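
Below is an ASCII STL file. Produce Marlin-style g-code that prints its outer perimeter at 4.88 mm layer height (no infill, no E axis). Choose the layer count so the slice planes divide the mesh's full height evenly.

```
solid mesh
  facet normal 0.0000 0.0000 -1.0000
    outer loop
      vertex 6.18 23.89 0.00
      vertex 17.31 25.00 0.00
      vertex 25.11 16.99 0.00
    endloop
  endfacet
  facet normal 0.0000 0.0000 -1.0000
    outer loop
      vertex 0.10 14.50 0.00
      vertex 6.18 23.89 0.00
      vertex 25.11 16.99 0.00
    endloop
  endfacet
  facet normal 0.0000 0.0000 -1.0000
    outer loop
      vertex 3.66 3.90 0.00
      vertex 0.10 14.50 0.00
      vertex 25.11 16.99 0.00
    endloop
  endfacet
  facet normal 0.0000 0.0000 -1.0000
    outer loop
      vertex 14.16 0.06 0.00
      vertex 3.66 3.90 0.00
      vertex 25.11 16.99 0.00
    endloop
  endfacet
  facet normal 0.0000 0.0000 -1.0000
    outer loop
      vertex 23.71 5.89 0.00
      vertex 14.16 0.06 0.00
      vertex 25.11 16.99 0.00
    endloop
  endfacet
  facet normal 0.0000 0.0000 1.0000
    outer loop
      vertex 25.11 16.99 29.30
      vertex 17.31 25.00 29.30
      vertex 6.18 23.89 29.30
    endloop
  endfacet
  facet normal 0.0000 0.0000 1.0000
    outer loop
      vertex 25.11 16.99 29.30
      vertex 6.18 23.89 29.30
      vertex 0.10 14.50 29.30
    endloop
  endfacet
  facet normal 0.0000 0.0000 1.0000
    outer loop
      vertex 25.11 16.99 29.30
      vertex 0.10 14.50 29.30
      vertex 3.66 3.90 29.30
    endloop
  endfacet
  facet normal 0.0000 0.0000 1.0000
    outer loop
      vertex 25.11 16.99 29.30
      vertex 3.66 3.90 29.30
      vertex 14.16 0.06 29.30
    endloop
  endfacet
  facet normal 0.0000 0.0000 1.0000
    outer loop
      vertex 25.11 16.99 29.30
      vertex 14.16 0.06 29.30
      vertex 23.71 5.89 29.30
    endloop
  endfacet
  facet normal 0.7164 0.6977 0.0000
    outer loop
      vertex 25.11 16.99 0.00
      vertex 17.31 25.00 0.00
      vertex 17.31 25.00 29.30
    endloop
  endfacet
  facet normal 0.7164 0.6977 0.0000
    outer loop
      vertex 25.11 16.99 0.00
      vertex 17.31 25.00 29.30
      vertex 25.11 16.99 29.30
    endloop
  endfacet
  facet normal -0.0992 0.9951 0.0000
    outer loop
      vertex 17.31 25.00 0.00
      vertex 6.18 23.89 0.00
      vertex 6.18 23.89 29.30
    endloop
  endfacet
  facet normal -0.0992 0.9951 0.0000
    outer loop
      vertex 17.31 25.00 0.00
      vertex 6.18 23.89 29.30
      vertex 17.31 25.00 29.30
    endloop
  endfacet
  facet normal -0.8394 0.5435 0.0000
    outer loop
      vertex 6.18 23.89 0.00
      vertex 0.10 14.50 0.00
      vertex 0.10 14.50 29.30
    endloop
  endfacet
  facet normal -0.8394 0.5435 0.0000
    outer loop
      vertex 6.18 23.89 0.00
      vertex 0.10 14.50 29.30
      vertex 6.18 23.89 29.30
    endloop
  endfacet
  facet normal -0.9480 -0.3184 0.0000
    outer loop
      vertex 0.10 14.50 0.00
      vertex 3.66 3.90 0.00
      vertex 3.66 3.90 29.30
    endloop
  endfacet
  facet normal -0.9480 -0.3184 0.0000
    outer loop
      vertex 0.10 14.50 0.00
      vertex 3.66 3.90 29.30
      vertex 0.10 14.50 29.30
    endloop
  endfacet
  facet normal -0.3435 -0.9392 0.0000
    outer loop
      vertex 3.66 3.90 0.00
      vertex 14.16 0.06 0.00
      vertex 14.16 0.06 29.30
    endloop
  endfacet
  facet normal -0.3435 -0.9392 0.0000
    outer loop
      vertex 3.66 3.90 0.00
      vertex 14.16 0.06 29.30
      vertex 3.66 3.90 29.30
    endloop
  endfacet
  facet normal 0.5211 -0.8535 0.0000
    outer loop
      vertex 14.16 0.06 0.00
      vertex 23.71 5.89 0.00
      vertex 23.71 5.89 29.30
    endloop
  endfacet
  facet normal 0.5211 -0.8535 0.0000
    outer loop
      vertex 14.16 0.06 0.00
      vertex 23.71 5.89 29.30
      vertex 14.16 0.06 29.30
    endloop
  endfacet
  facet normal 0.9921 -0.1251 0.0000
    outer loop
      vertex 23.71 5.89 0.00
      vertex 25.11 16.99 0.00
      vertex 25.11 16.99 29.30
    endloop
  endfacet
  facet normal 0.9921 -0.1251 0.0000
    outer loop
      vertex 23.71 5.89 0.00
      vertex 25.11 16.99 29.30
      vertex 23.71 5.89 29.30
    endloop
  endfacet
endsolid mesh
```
; perimeter-only toolpath
G21 ; units = mm
G90 ; absolute positioning
G28 ; home
; layer 1
G0 Z4.88
G0 X25.11 Y16.99
G1 X17.31 Y25.00
G1 X6.18 Y23.89
G1 X0.10 Y14.50
G1 X3.66 Y3.90
G1 X14.16 Y0.06
G1 X23.71 Y5.89
G1 X25.11 Y16.99
; layer 2
G0 Z9.77
G0 X25.11 Y16.99
G1 X17.31 Y25.00
G1 X6.18 Y23.89
G1 X0.10 Y14.50
G1 X3.66 Y3.90
G1 X14.16 Y0.06
G1 X23.71 Y5.89
G1 X25.11 Y16.99
; layer 3
G0 Z14.65
G0 X25.11 Y16.99
G1 X17.31 Y25.00
G1 X6.18 Y23.89
G1 X0.10 Y14.50
G1 X3.66 Y3.90
G1 X14.16 Y0.06
G1 X23.71 Y5.89
G1 X25.11 Y16.99
; layer 4
G0 Z19.53
G0 X25.11 Y16.99
G1 X17.31 Y25.00
G1 X6.18 Y23.89
G1 X0.10 Y14.50
G1 X3.66 Y3.90
G1 X14.16 Y0.06
G1 X23.71 Y5.89
G1 X25.11 Y16.99
; layer 5
G0 Z24.42
G0 X25.11 Y16.99
G1 X17.31 Y25.00
G1 X6.18 Y23.89
G1 X0.10 Y14.50
G1 X3.66 Y3.90
G1 X14.16 Y0.06
G1 X23.71 Y5.89
G1 X25.11 Y16.99
; layer 6
G0 Z29.30
G0 X25.11 Y16.99
G1 X17.31 Y25.00
G1 X6.18 Y23.89
G1 X0.10 Y14.50
G1 X3.66 Y3.90
G1 X14.16 Y0.06
G1 X23.71 Y5.89
G1 X25.11 Y16.99
M2 ; end

The solid is a regular 7-sided prism (a cylinder approximated with 7 flat sides), circumscribed radius ≈ 12.9 mm, height ≈ 29.3 mm. Slicing at Δz = 4.88 mm — 6 equal slices spanning the solid's height, so layer i sits at z = i·h/6 — gives 6 non-empty perimeters. Each is a 7-segment closed polygon; G0 lifts to the layer z and rapids to the start vertex, then G1 traces the edges.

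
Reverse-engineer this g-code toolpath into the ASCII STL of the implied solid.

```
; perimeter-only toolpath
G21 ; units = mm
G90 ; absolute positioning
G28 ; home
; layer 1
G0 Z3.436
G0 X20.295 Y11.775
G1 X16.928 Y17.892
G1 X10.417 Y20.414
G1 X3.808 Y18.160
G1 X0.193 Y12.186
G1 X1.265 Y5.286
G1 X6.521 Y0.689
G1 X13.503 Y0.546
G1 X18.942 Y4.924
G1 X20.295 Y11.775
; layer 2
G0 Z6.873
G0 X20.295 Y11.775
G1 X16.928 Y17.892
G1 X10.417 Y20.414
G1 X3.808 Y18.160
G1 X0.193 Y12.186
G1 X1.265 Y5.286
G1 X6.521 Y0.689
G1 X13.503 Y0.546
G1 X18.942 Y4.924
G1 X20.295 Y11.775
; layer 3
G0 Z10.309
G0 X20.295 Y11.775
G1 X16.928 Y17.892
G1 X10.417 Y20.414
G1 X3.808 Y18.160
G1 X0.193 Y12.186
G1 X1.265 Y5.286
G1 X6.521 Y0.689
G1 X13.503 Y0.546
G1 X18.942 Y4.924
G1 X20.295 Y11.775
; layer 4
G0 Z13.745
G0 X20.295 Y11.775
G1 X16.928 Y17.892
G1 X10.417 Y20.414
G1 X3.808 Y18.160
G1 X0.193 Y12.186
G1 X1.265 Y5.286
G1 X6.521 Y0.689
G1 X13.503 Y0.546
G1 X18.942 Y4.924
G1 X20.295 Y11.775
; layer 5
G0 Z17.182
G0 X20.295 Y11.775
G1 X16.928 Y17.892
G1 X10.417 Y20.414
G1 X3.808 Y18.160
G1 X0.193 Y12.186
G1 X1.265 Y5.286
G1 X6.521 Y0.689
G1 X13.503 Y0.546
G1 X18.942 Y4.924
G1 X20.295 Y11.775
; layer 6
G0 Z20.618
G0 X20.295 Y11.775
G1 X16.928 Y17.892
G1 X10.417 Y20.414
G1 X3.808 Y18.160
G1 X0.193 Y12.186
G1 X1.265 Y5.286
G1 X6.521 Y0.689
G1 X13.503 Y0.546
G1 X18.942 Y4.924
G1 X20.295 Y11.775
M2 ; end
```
solid part
  facet normal 0.0000 0.0000 -1.0000
    outer loop
      vertex 10.417 20.414 0.000
      vertex 16.928 17.892 0.000
      vertex 20.295 11.775 0.000
    endloop
  endfacet
  facet normal 0.0000 0.0000 -1.0000
    outer loop
      vertex 3.808 18.160 0.000
      vertex 10.417 20.414 0.000
      vertex 20.295 11.775 0.000
    endloop
  endfacet
  facet normal 0.0000 0.0000 -1.0000
    outer loop
      vertex 0.193 12.186 0.000
      vertex 3.808 18.160 0.000
      vertex 20.295 11.775 0.000
    endloop
  endfacet
  facet normal 0.0000 0.0000 -1.0000
    outer loop
      vertex 1.265 5.286 0.000
      vertex 0.193 12.186 0.000
      vertex 20.295 11.775 0.000
    endloop
  endfacet
  facet normal 0.0000 0.0000 -1.0000
    outer loop
      vertex 6.521 0.689 0.000
      vertex 1.265 5.286 0.000
      vertex 20.295 11.775 0.000
    endloop
  endfacet
  facet normal 0.0000 0.0000 -1.0000
    outer loop
      vertex 13.503 0.546 0.000
      vertex 6.521 0.689 0.000
      vertex 20.295 11.775 0.000
    endloop
  endfacet
  facet normal 0.0000 0.0000 -1.0000
    outer loop
      vertex 18.942 4.924 0.000
      vertex 13.503 0.546 0.000
      vertex 20.295 11.775 0.000
    endloop
  endfacet
  facet normal 0.0000 0.0000 1.0000
    outer loop
      vertex 20.295 11.775 20.618
      vertex 16.928 17.892 20.618
      vertex 10.417 20.414 20.618
    endloop
  endfacet
  facet normal 0.0000 0.0000 1.0000
    outer loop
      vertex 20.295 11.775 20.618
      vertex 10.417 20.414 20.618
      vertex 3.808 18.160 20.618
    endloop
  endfacet
  facet normal 0.0000 0.0000 1.0000
    outer loop
      vertex 20.295 11.775 20.618
      vertex 3.808 18.160 20.618
      vertex 0.193 12.186 20.618
    endloop
  endfacet
  facet normal 0.0000 0.0000 1.0000
    outer loop
      vertex 20.295 11.775 20.618
      vertex 0.193 12.186 20.618
      vertex 1.265 5.286 20.618
    endloop
  endfacet
  facet normal 0.0000 0.0000 1.0000
    outer loop
      vertex 20.295 11.775 20.618
      vertex 1.265 5.286 20.618
      vertex 6.521 0.689 20.618
    endloop
  endfacet
  facet normal 0.0000 0.0000 1.0000
    outer loop
      vertex 20.295 11.775 20.618
      vertex 6.521 0.689 20.618
      vertex 13.503 0.546 20.618
    endloop
  endfacet
  facet normal 0.0000 0.0000 1.0000
    outer loop
      vertex 20.295 11.775 20.618
      vertex 13.503 0.546 20.618
      vertex 18.942 4.924 20.618
    endloop
  endfacet
  facet normal 0.8761 0.4822 0.0000
    outer loop
      vertex 20.295 11.775 0.000
      vertex 16.928 17.892 0.000
      vertex 16.928 17.892 20.618
    endloop
  endfacet
  facet normal 0.8761 0.4822 0.0000
    outer loop
      vertex 20.295 11.775 0.000
      vertex 16.928 17.892 20.618
      vertex 20.295 11.775 20.618
    endloop
  endfacet
  facet normal 0.3612 0.9325 0.0000
    outer loop
      vertex 16.928 17.892 0.000
      vertex 10.417 20.414 0.000
      vertex 10.417 20.414 20.618
    endloop
  endfacet
  facet normal 0.3612 0.9325 0.0000
    outer loop
      vertex 16.928 17.892 0.000
      vertex 10.417 20.414 20.618
      vertex 16.928 17.892 20.618
    endloop
  endfacet
  facet normal -0.3228 0.9465 0.0000
    outer loop
      vertex 10.417 20.414 0.000
      vertex 3.808 18.160 0.000
      vertex 3.808 18.160 20.618
    endloop
  endfacet
  facet normal -0.3228 0.9465 0.0000
    outer loop
      vertex 10.417 20.414 0.000
      vertex 3.808 18.160 20.618
      vertex 10.417 20.414 20.618
    endloop
  endfacet
  facet normal -0.8556 0.5177 0.0000
    outer loop
      vertex 3.808 18.160 0.000
      vertex 0.193 12.186 0.000
      vertex 0.193 12.186 20.618
    endloop
  endfacet
  facet normal -0.8556 0.5177 0.0000
    outer loop
      vertex 3.808 18.160 0.000
      vertex 0.193 12.186 20.618
      vertex 3.808 18.160 20.618
    endloop
  endfacet
  facet normal -0.9881 -0.1535 0.0000
    outer loop
      vertex 0.193 12.186 0.000
      vertex 1.265 5.286 0.000
      vertex 1.265 5.286 20.618
    endloop
  endfacet
  facet normal -0.9881 -0.1535 0.0000
    outer loop
      vertex 0.193 12.186 0.000
      vertex 1.265 5.286 20.618
      vertex 0.193 12.186 20.618
    endloop
  endfacet
  facet normal -0.6583 -0.7527 0.0000
    outer loop
      vertex 1.265 5.286 0.000
      vertex 6.521 0.689 0.000
      vertex 6.521 0.689 20.618
    endloop
  endfacet
  facet normal -0.6583 -0.7527 0.0000
    outer loop
      vertex 1.265 5.286 0.000
      vertex 6.521 0.689 20.618
      vertex 1.265 5.286 20.618
    endloop
  endfacet
  facet normal -0.0205 -0.9998 0.0000
    outer loop
      vertex 6.521 0.689 0.000
      vertex 13.503 0.546 0.000
      vertex 13.503 0.546 20.618
    endloop
  endfacet
  facet normal -0.0205 -0.9998 0.0000
    outer loop
      vertex 6.521 0.689 0.000
      vertex 13.503 0.546 20.618
      vertex 6.521 0.689 20.618
    endloop
  endfacet
  facet normal 0.6270 -0.7790 0.0000
    outer loop
      vertex 13.503 0.546 0.000
      vertex 18.942 4.924 0.000
      vertex 18.942 4.924 20.618
    endloop
  endfacet
  facet normal 0.6270 -0.7790 0.0000
    outer loop
      vertex 13.503 0.546 0.000
      vertex 18.942 4.924 20.618
      vertex 13.503 0.546 20.618
    endloop
  endfacet
  facet normal 0.9811 -0.1937 0.0000
    outer loop
      vertex 18.942 4.924 0.000
      vertex 20.295 11.775 0.000
      vertex 20.295 11.775 20.618
    endloop
  endfacet
  facet normal 0.9811 -0.1937 0.0000
    outer loop
      vertex 18.942 4.924 0.000
      vertex 20.295 11.775 20.618
      vertex 18.942 4.924 20.618
    endloop
  endfacet
endsolid part

The G0 Z moves step by Δz≈3.436 mm. Every layer's G1 loop is the same polygon, so the solid is a straight extrusion of it from z=0 to z≈20.6. Closing with flat bottom and top caps and triangulating gives 32 facets — a regular 9-sided prism (a cylinder approximated with 9 flat sides), circumscribed radius ≈ 10.2 mm, height ≈ 20.6 mm.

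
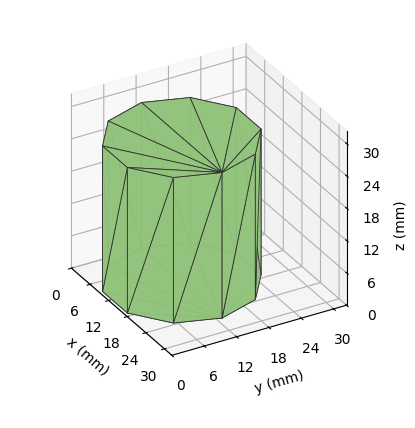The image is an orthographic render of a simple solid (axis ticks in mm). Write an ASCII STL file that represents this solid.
Reading the render: the shape is a regular 10-sided prism (a cylinder approximated with 10 flat sides), circumscribed radius ≈ 13 mm, height ≈ 27 mm (dimensions read to the nearest mm from the axis ticks). For the STL, each face is triangulated and given an outward normal.

solid part
  facet normal 0.0000 0.0000 -1.0000
    outer loop
      vertex 17.0 25.4 0.0
      vertex 23.5 20.6 0.0
      vertex 26.0 13.0 0.0
    endloop
  endfacet
  facet normal 0.0000 0.0000 -1.0000
    outer loop
      vertex 9.0 25.4 0.0
      vertex 17.0 25.4 0.0
      vertex 26.0 13.0 0.0
    endloop
  endfacet
  facet normal 0.0000 0.0000 -1.0000
    outer loop
      vertex 2.5 20.6 0.0
      vertex 9.0 25.4 0.0
      vertex 26.0 13.0 0.0
    endloop
  endfacet
  facet normal 0.0000 0.0000 -1.0000
    outer loop
      vertex 0.0 13.0 0.0
      vertex 2.5 20.6 0.0
      vertex 26.0 13.0 0.0
    endloop
  endfacet
  facet normal 0.0000 0.0000 -1.0000
    outer loop
      vertex 2.5 5.4 0.0
      vertex 0.0 13.0 0.0
      vertex 26.0 13.0 0.0
    endloop
  endfacet
  facet normal 0.0000 0.0000 -1.0000
    outer loop
      vertex 9.0 0.6 0.0
      vertex 2.5 5.4 0.0
      vertex 26.0 13.0 0.0
    endloop
  endfacet
  facet normal 0.0000 0.0000 -1.0000
    outer loop
      vertex 17.0 0.6 0.0
      vertex 9.0 0.6 0.0
      vertex 26.0 13.0 0.0
    endloop
  endfacet
  facet normal 0.0000 0.0000 -1.0000
    outer loop
      vertex 23.5 5.4 0.0
      vertex 17.0 0.6 0.0
      vertex 26.0 13.0 0.0
    endloop
  endfacet
  facet normal 0.0000 0.0000 1.0000
    outer loop
      vertex 26.0 13.0 27.0
      vertex 23.5 20.6 27.0
      vertex 17.0 25.4 27.0
    endloop
  endfacet
  facet normal 0.0000 0.0000 1.0000
    outer loop
      vertex 26.0 13.0 27.0
      vertex 17.0 25.4 27.0
      vertex 9.0 25.4 27.0
    endloop
  endfacet
  facet normal 0.0000 0.0000 1.0000
    outer loop
      vertex 26.0 13.0 27.0
      vertex 9.0 25.4 27.0
      vertex 2.5 20.6 27.0
    endloop
  endfacet
  facet normal 0.0000 0.0000 1.0000
    outer loop
      vertex 26.0 13.0 27.0
      vertex 2.5 20.6 27.0
      vertex 0.0 13.0 27.0
    endloop
  endfacet
  facet normal 0.0000 0.0000 1.0000
    outer loop
      vertex 26.0 13.0 27.0
      vertex 0.0 13.0 27.0
      vertex 2.5 5.4 27.0
    endloop
  endfacet
  facet normal 0.0000 0.0000 1.0000
    outer loop
      vertex 26.0 13.0 27.0
      vertex 2.5 5.4 27.0
      vertex 9.0 0.6 27.0
    endloop
  endfacet
  facet normal 0.0000 0.0000 1.0000
    outer loop
      vertex 26.0 13.0 27.0
      vertex 9.0 0.6 27.0
      vertex 17.0 0.6 27.0
    endloop
  endfacet
  facet normal 0.0000 0.0000 1.0000
    outer loop
      vertex 26.0 13.0 27.0
      vertex 17.0 0.6 27.0
      vertex 23.5 5.4 27.0
    endloop
  endfacet
  facet normal 0.9499 0.3125 0.0000
    outer loop
      vertex 26.0 13.0 0.0
      vertex 23.5 20.6 0.0
      vertex 23.5 20.6 27.0
    endloop
  endfacet
  facet normal 0.9499 0.3125 0.0000
    outer loop
      vertex 26.0 13.0 0.0
      vertex 23.5 20.6 27.0
      vertex 26.0 13.0 27.0
    endloop
  endfacet
  facet normal 0.5940 0.8044 0.0000
    outer loop
      vertex 23.5 20.6 0.0
      vertex 17.0 25.4 0.0
      vertex 17.0 25.4 27.0
    endloop
  endfacet
  facet normal 0.5940 0.8044 0.0000
    outer loop
      vertex 23.5 20.6 0.0
      vertex 17.0 25.4 27.0
      vertex 23.5 20.6 27.0
    endloop
  endfacet
  facet normal 0.0000 1.0000 0.0000
    outer loop
      vertex 17.0 25.4 0.0
      vertex 9.0 25.4 0.0
      vertex 9.0 25.4 27.0
    endloop
  endfacet
  facet normal 0.0000 1.0000 0.0000
    outer loop
      vertex 17.0 25.4 0.0
      vertex 9.0 25.4 27.0
      vertex 17.0 25.4 27.0
    endloop
  endfacet
  facet normal -0.5940 0.8044 0.0000
    outer loop
      vertex 9.0 25.4 0.0
      vertex 2.5 20.6 0.0
      vertex 2.5 20.6 27.0
    endloop
  endfacet
  facet normal -0.5940 0.8044 0.0000
    outer loop
      vertex 9.0 25.4 0.0
      vertex 2.5 20.6 27.0
      vertex 9.0 25.4 27.0
    endloop
  endfacet
  facet normal -0.9499 0.3125 0.0000
    outer loop
      vertex 2.5 20.6 0.0
      vertex 0.0 13.0 0.0
      vertex 0.0 13.0 27.0
    endloop
  endfacet
  facet normal -0.9499 0.3125 0.0000
    outer loop
      vertex 2.5 20.6 0.0
      vertex 0.0 13.0 27.0
      vertex 2.5 20.6 27.0
    endloop
  endfacet
  facet normal -0.9499 -0.3125 0.0000
    outer loop
      vertex 0.0 13.0 0.0
      vertex 2.5 5.4 0.0
      vertex 2.5 5.4 27.0
    endloop
  endfacet
  facet normal -0.9499 -0.3125 0.0000
    outer loop
      vertex 0.0 13.0 0.0
      vertex 2.5 5.4 27.0
      vertex 0.0 13.0 27.0
    endloop
  endfacet
  facet normal -0.5940 -0.8044 0.0000
    outer loop
      vertex 2.5 5.4 0.0
      vertex 9.0 0.6 0.0
      vertex 9.0 0.6 27.0
    endloop
  endfacet
  facet normal -0.5940 -0.8044 0.0000
    outer loop
      vertex 2.5 5.4 0.0
      vertex 9.0 0.6 27.0
      vertex 2.5 5.4 27.0
    endloop
  endfacet
  facet normal 0.0000 -1.0000 0.0000
    outer loop
      vertex 9.0 0.6 0.0
      vertex 17.0 0.6 0.0
      vertex 17.0 0.6 27.0
    endloop
  endfacet
  facet normal 0.0000 -1.0000 0.0000
    outer loop
      vertex 9.0 0.6 0.0
      vertex 17.0 0.6 27.0
      vertex 9.0 0.6 27.0
    endloop
  endfacet
  facet normal 0.5940 -0.8044 0.0000
    outer loop
      vertex 17.0 0.6 0.0
      vertex 23.5 5.4 0.0
      vertex 23.5 5.4 27.0
    endloop
  endfacet
  facet normal 0.5940 -0.8044 0.0000
    outer loop
      vertex 17.0 0.6 0.0
      vertex 23.5 5.4 27.0
      vertex 17.0 0.6 27.0
    endloop
  endfacet
  facet normal 0.9499 -0.3125 0.0000
    outer loop
      vertex 23.5 5.4 0.0
      vertex 26.0 13.0 0.0
      vertex 26.0 13.0 27.0
    endloop
  endfacet
  facet normal 0.9499 -0.3125 0.0000
    outer loop
      vertex 23.5 5.4 0.0
      vertex 26.0 13.0 27.0
      vertex 23.5 5.4 27.0
    endloop
  endfacet
endsolid part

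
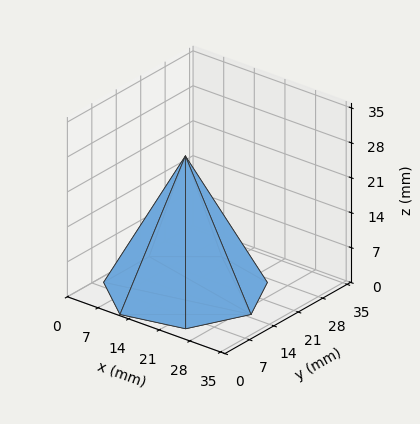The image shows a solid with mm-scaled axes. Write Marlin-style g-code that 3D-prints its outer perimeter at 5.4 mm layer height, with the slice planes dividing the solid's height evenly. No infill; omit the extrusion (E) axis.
Reading the render: the shape is a regular 7-sided pyramid, base circumscribed radius ≈ 15 mm, apex at z ≈ 27 mm (dimensions read to the nearest mm from the axis ticks). For the g-code, the solid's height is divided into equal slices at the stated Δz and each level perimeter traced with G1 moves after a G0 lift.

; perimeter-only toolpath
G21 ; units = mm
G90 ; absolute positioning
G28 ; home
; layer 1
G0 Z5.4
G0 X27.0 Y15.0
G1 X22.5 Y24.4
G1 X12.4 Y26.7
G1 X4.2 Y20.2
G1 X4.2 Y9.8
G1 X12.4 Y3.3
G1 X22.5 Y5.6
G1 X27.0 Y15.0
; layer 2
G0 Z10.8
G0 X24.0 Y15.0
G1 X20.6 Y22.0
G1 X13.0 Y23.8
G1 X6.9 Y18.9
G1 X6.9 Y11.1
G1 X13.0 Y6.2
G1 X20.6 Y8.0
G1 X24.0 Y15.0
; layer 3
G0 Z16.2
G0 X21.0 Y15.0
G1 X18.8 Y19.7
G1 X13.7 Y20.8
G1 X9.6 Y17.6
G1 X9.6 Y12.4
G1 X13.7 Y9.2
G1 X18.8 Y10.3
G1 X21.0 Y15.0
; layer 4
G0 Z21.6
G0 X18.0 Y15.0
G1 X16.9 Y17.3
G1 X14.3 Y17.9
G1 X12.3 Y16.3
G1 X12.3 Y13.7
G1 X14.3 Y12.1
G1 X16.9 Y12.7
G1 X18.0 Y15.0
M2 ; end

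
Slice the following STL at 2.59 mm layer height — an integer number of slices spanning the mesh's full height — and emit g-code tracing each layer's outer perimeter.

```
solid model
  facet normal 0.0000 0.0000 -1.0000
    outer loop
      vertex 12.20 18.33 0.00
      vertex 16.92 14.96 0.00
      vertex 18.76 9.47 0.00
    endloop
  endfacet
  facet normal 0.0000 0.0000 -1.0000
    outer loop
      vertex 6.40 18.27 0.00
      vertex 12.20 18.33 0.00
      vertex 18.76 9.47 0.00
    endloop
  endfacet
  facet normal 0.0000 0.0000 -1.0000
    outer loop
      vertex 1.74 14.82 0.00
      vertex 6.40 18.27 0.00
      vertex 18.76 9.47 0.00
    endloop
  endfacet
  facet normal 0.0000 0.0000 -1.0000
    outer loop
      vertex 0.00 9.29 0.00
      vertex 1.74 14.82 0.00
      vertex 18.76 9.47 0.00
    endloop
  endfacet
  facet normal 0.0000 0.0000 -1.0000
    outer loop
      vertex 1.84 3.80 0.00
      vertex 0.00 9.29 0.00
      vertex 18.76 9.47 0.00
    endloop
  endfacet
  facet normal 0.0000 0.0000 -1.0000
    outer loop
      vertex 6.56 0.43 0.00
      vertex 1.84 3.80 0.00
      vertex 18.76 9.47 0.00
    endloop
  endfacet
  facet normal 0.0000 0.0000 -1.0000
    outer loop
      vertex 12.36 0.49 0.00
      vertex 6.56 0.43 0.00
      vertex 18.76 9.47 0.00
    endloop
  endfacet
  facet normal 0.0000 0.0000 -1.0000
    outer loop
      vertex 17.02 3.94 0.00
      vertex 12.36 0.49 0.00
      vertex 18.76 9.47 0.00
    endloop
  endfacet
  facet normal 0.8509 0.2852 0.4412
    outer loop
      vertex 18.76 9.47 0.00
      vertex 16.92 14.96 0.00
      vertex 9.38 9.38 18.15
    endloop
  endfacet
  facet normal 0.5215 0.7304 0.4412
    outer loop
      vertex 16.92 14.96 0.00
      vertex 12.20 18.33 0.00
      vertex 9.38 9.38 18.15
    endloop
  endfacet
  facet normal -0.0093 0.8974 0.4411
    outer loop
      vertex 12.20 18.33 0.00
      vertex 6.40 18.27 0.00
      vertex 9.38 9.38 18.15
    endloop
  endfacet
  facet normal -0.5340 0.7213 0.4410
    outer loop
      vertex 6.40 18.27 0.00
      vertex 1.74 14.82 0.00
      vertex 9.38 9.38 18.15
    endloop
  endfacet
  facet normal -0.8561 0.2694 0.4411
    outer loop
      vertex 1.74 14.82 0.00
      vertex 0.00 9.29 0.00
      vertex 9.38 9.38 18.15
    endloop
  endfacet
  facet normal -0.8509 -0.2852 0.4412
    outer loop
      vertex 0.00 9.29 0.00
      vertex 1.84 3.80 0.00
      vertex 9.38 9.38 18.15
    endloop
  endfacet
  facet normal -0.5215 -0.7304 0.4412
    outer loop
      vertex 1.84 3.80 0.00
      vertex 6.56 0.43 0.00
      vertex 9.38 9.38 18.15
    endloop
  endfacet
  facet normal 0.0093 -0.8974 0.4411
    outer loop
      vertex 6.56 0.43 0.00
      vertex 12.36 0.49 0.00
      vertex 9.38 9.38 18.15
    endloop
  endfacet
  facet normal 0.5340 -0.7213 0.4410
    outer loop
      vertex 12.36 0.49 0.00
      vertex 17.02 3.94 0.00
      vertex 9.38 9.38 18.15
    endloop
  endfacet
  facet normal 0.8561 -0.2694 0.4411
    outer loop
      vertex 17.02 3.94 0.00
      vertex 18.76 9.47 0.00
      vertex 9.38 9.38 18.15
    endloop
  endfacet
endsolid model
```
; perimeter-only toolpath
G21 ; units = mm
G90 ; absolute positioning
G28 ; home
; layer 1
G0 Z2.59
G0 X17.42 Y9.46
G1 X15.84 Y14.16
G1 X11.80 Y17.05
G1 X6.83 Y17.00
G1 X2.83 Y14.04
G1 X1.34 Y9.30
G1 X2.92 Y4.60
G1 X6.96 Y1.71
G1 X11.93 Y1.76
G1 X15.93 Y4.72
G1 X17.42 Y9.46
; layer 2
G0 Z5.19
G0 X16.08 Y9.44
G1 X14.77 Y13.37
G1 X11.39 Y15.77
G1 X7.25 Y15.73
G1 X3.92 Y13.27
G1 X2.68 Y9.32
G1 X3.99 Y5.39
G1 X7.37 Y2.99
G1 X11.51 Y3.03
G1 X14.84 Y5.49
G1 X16.08 Y9.44
; layer 3
G0 Z7.78
G0 X14.74 Y9.43
G1 X13.69 Y12.57
G1 X10.99 Y14.49
G1 X7.68 Y14.46
G1 X5.01 Y12.49
G1 X4.02 Y9.33
G1 X5.07 Y6.19
G1 X7.77 Y4.27
G1 X11.08 Y4.30
G1 X13.75 Y6.27
G1 X14.74 Y9.43
; layer 4
G0 Z10.37
G0 X13.40 Y9.42
G1 X12.61 Y11.77
G1 X10.59 Y13.22
G1 X8.10 Y13.19
G1 X6.11 Y11.71
G1 X5.36 Y9.34
G1 X6.15 Y6.99
G1 X8.17 Y5.54
G1 X10.66 Y5.57
G1 X12.65 Y7.05
G1 X13.40 Y9.42
; layer 5
G0 Z12.96
G0 X12.06 Y9.41
G1 X11.53 Y10.97
G1 X10.19 Y11.94
G1 X8.53 Y11.92
G1 X7.20 Y10.93
G1 X6.70 Y9.35
G1 X7.23 Y7.79
G1 X8.57 Y6.82
G1 X10.23 Y6.84
G1 X11.56 Y7.83
G1 X12.06 Y9.41
; layer 6
G0 Z15.56
G0 X10.72 Y9.39
G1 X10.46 Y10.18
G1 X9.78 Y10.66
G1 X8.95 Y10.65
G1 X8.29 Y10.16
G1 X8.04 Y9.37
G1 X8.30 Y8.58
G1 X8.98 Y8.10
G1 X9.81 Y8.11
G1 X10.47 Y8.60
G1 X10.72 Y9.39
M2 ; end

The solid is a regular 10-sided pyramid, base circumscribed radius ≈ 9.38 mm, apex at z ≈ 18.1 mm. Slicing at Δz = 2.59 mm — 7 equal slices spanning the solid's height, so layer i sits at z = i·h/7 — gives 6 non-empty perimeters. Each is a 10-segment closed polygon; G0 lifts to the layer z and rapids to the start vertex, then G1 traces the edges. The cross-section shrinks linearly with z (the slice at the apex is degenerate and omitted).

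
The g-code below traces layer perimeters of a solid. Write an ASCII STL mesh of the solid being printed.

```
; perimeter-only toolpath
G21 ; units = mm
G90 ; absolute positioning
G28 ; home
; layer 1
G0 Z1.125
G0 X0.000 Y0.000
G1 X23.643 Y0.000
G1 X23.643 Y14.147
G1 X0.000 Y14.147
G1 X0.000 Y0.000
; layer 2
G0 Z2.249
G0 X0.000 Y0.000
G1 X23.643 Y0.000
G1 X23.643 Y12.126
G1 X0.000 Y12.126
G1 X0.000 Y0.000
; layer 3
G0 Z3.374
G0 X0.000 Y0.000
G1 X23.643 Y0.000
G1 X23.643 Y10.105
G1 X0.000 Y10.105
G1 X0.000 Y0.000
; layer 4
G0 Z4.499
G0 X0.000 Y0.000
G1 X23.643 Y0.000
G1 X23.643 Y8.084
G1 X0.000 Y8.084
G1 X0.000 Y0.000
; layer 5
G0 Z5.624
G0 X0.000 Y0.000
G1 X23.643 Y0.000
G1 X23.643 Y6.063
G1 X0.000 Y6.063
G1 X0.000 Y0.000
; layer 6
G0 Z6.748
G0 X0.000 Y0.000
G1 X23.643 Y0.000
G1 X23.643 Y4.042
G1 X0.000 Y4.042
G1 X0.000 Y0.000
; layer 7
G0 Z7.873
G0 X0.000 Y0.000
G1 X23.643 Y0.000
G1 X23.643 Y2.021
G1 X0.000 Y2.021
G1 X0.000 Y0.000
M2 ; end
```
solid part
  facet normal 0.0000 0.0000 -1.0000
    outer loop
      vertex 23.643 16.168 0.000
      vertex 23.643 0.000 0.000
      vertex 0.000 0.000 0.000
    endloop
  endfacet
  facet normal 0.0000 0.0000 -1.0000
    outer loop
      vertex 0.000 16.168 0.000
      vertex 23.643 16.168 0.000
      vertex 0.000 0.000 0.000
    endloop
  endfacet
  facet normal 0.0000 -1.0000 0.0000
    outer loop
      vertex 0.000 0.000 0.000
      vertex 23.643 0.000 0.000
      vertex 23.643 0.000 8.998
    endloop
  endfacet
  facet normal 0.0000 -1.0000 0.0000
    outer loop
      vertex 0.000 0.000 0.000
      vertex 23.643 0.000 8.998
      vertex 0.000 0.000 8.998
    endloop
  endfacet
  facet normal 0.0000 0.4863 0.8738
    outer loop
      vertex 0.000 0.000 8.998
      vertex 23.643 0.000 8.998
      vertex 23.643 16.168 0.000
    endloop
  endfacet
  facet normal 0.0000 0.4863 0.8738
    outer loop
      vertex 0.000 0.000 8.998
      vertex 23.643 16.168 0.000
      vertex 0.000 16.168 0.000
    endloop
  endfacet
  facet normal -1.0000 0.0000 0.0000
    outer loop
      vertex 0.000 0.000 8.998
      vertex 0.000 16.168 0.000
      vertex 0.000 0.000 0.000
    endloop
  endfacet
  facet normal 1.0000 0.0000 0.0000
    outer loop
      vertex 23.643 0.000 0.000
      vertex 23.643 16.168 0.000
      vertex 23.643 0.000 8.998
    endloop
  endfacet
endsolid part

The G0 Z moves step by Δz≈1.125 mm. The G1 loops shrink linearly with z, so the solid tapers from its base footprint up to z≈9. Closing with a flat bottom cap and the tapered top and triangulating gives 8 facets — a wedge (ramp): 23.6 × 16.2 mm base, rising to 9 mm along the y=0 edge and sloping linearly to z=0 at y=16.2.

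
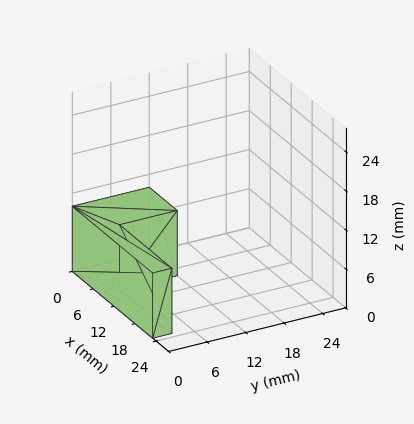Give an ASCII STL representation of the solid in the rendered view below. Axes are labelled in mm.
Reading the render: the shape is an L-shaped prism: outer 23 × 12 mm, arm thicknesses ≈ 3 mm (horizontal) and 8 mm (vertical), extruded 10 mm in z (dimensions read to the nearest mm from the axis ticks). For the STL, each face is triangulated and given an outward normal.

solid part
  facet normal 0.0000 0.0000 -1.0000
    outer loop
      vertex 23.000 3.000 0.000
      vertex 23.000 0.000 0.000
      vertex 0.000 0.000 0.000
    endloop
  endfacet
  facet normal 0.0000 0.0000 -1.0000
    outer loop
      vertex 8.000 3.000 0.000
      vertex 23.000 3.000 0.000
      vertex 0.000 0.000 0.000
    endloop
  endfacet
  facet normal 0.0000 0.0000 -1.0000
    outer loop
      vertex 8.000 12.000 0.000
      vertex 8.000 3.000 0.000
      vertex 0.000 0.000 0.000
    endloop
  endfacet
  facet normal 0.0000 0.0000 -1.0000
    outer loop
      vertex 0.000 12.000 0.000
      vertex 8.000 12.000 0.000
      vertex 0.000 0.000 0.000
    endloop
  endfacet
  facet normal 0.0000 0.0000 1.0000
    outer loop
      vertex 0.000 0.000 10.000
      vertex 23.000 0.000 10.000
      vertex 23.000 3.000 10.000
    endloop
  endfacet
  facet normal 0.0000 0.0000 1.0000
    outer loop
      vertex 0.000 0.000 10.000
      vertex 23.000 3.000 10.000
      vertex 8.000 3.000 10.000
    endloop
  endfacet
  facet normal 0.0000 0.0000 1.0000
    outer loop
      vertex 0.000 0.000 10.000
      vertex 8.000 3.000 10.000
      vertex 8.000 12.000 10.000
    endloop
  endfacet
  facet normal 0.0000 0.0000 1.0000
    outer loop
      vertex 0.000 0.000 10.000
      vertex 8.000 12.000 10.000
      vertex 0.000 12.000 10.000
    endloop
  endfacet
  facet normal 0.0000 -1.0000 0.0000
    outer loop
      vertex 0.000 0.000 0.000
      vertex 23.000 0.000 0.000
      vertex 23.000 0.000 10.000
    endloop
  endfacet
  facet normal 0.0000 -1.0000 0.0000
    outer loop
      vertex 0.000 0.000 0.000
      vertex 23.000 0.000 10.000
      vertex 0.000 0.000 10.000
    endloop
  endfacet
  facet normal 1.0000 0.0000 0.0000
    outer loop
      vertex 23.000 0.000 0.000
      vertex 23.000 3.000 0.000
      vertex 23.000 3.000 10.000
    endloop
  endfacet
  facet normal 1.0000 0.0000 0.0000
    outer loop
      vertex 23.000 0.000 0.000
      vertex 23.000 3.000 10.000
      vertex 23.000 0.000 10.000
    endloop
  endfacet
  facet normal 0.0000 1.0000 0.0000
    outer loop
      vertex 23.000 3.000 0.000
      vertex 8.000 3.000 0.000
      vertex 8.000 3.000 10.000
    endloop
  endfacet
  facet normal 0.0000 1.0000 0.0000
    outer loop
      vertex 23.000 3.000 0.000
      vertex 8.000 3.000 10.000
      vertex 23.000 3.000 10.000
    endloop
  endfacet
  facet normal 1.0000 0.0000 0.0000
    outer loop
      vertex 8.000 3.000 0.000
      vertex 8.000 12.000 0.000
      vertex 8.000 12.000 10.000
    endloop
  endfacet
  facet normal 1.0000 0.0000 0.0000
    outer loop
      vertex 8.000 3.000 0.000
      vertex 8.000 12.000 10.000
      vertex 8.000 3.000 10.000
    endloop
  endfacet
  facet normal 0.0000 1.0000 0.0000
    outer loop
      vertex 8.000 12.000 0.000
      vertex 0.000 12.000 0.000
      vertex 0.000 12.000 10.000
    endloop
  endfacet
  facet normal 0.0000 1.0000 0.0000
    outer loop
      vertex 8.000 12.000 0.000
      vertex 0.000 12.000 10.000
      vertex 8.000 12.000 10.000
    endloop
  endfacet
  facet normal -1.0000 0.0000 0.0000
    outer loop
      vertex 0.000 12.000 0.000
      vertex 0.000 0.000 0.000
      vertex 0.000 0.000 10.000
    endloop
  endfacet
  facet normal -1.0000 0.0000 0.0000
    outer loop
      vertex 0.000 12.000 0.000
      vertex 0.000 0.000 10.000
      vertex 0.000 12.000 10.000
    endloop
  endfacet
endsolid part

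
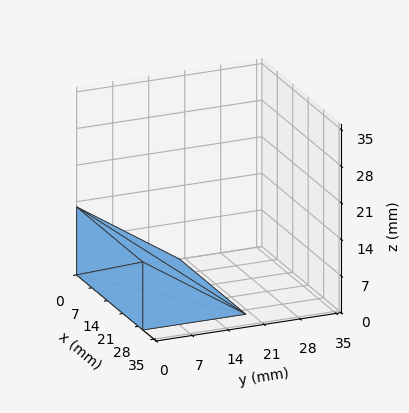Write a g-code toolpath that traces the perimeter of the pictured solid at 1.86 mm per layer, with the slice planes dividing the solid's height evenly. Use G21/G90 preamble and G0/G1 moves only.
Reading the render: the shape is a wedge (ramp): 30 × 20 mm base, rising to 13 mm along the y=0 edge and sloping linearly to z=0 at y=20 (dimensions read to the nearest mm from the axis ticks). For the g-code, the solid's height is divided into equal slices at the stated Δz and each level perimeter traced with G1 moves after a G0 lift.

; perimeter-only toolpath
G21 ; units = mm
G90 ; absolute positioning
G28 ; home
; layer 1
G0 Z1.86
G0 X0.00 Y0.00
G1 X30.00 Y0.00
G1 X30.00 Y17.14
G1 X0.00 Y17.14
G1 X0.00 Y0.00
; layer 2
G0 Z3.71
G0 X0.00 Y0.00
G1 X30.00 Y0.00
G1 X30.00 Y14.29
G1 X0.00 Y14.29
G1 X0.00 Y0.00
; layer 3
G0 Z5.57
G0 X0.00 Y0.00
G1 X30.00 Y0.00
G1 X30.00 Y11.43
G1 X0.00 Y11.43
G1 X0.00 Y0.00
; layer 4
G0 Z7.43
G0 X0.00 Y0.00
G1 X30.00 Y0.00
G1 X30.00 Y8.57
G1 X0.00 Y8.57
G1 X0.00 Y0.00
; layer 5
G0 Z9.29
G0 X0.00 Y0.00
G1 X30.00 Y0.00
G1 X30.00 Y5.71
G1 X0.00 Y5.71
G1 X0.00 Y0.00
; layer 6
G0 Z11.14
G0 X0.00 Y0.00
G1 X30.00 Y0.00
G1 X30.00 Y2.86
G1 X0.00 Y2.86
G1 X0.00 Y0.00
M2 ; end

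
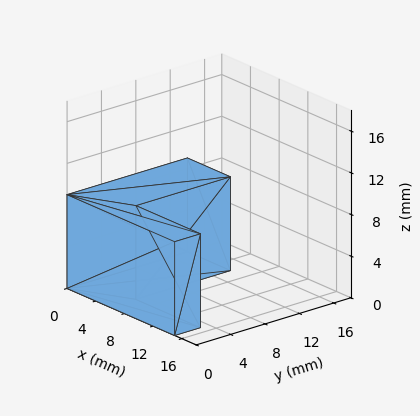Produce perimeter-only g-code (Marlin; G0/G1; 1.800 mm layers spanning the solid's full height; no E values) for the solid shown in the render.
Reading the render: the shape is an L-shaped prism: outer 15 × 14 mm, arm thicknesses ≈ 3 mm (horizontal) and 6 mm (vertical), extruded 9 mm in z (dimensions read to the nearest mm from the axis ticks). For the g-code, the solid's height is divided into equal slices at the stated Δz and each level perimeter traced with G1 moves after a G0 lift.

; perimeter-only toolpath
G21 ; units = mm
G90 ; absolute positioning
G28 ; home
; layer 1
G0 Z1.800
G0 X0.000 Y0.000
G1 X15.000 Y0.000
G1 X15.000 Y3.000
G1 X6.000 Y3.000
G1 X6.000 Y14.000
G1 X0.000 Y14.000
G1 X0.000 Y0.000
; layer 2
G0 Z3.600
G0 X0.000 Y0.000
G1 X15.000 Y0.000
G1 X15.000 Y3.000
G1 X6.000 Y3.000
G1 X6.000 Y14.000
G1 X0.000 Y14.000
G1 X0.000 Y0.000
; layer 3
G0 Z5.400
G0 X0.000 Y0.000
G1 X15.000 Y0.000
G1 X15.000 Y3.000
G1 X6.000 Y3.000
G1 X6.000 Y14.000
G1 X0.000 Y14.000
G1 X0.000 Y0.000
; layer 4
G0 Z7.200
G0 X0.000 Y0.000
G1 X15.000 Y0.000
G1 X15.000 Y3.000
G1 X6.000 Y3.000
G1 X6.000 Y14.000
G1 X0.000 Y14.000
G1 X0.000 Y0.000
; layer 5
G0 Z9.000
G0 X0.000 Y0.000
G1 X15.000 Y0.000
G1 X15.000 Y3.000
G1 X6.000 Y3.000
G1 X6.000 Y14.000
G1 X0.000 Y14.000
G1 X0.000 Y0.000
M2 ; end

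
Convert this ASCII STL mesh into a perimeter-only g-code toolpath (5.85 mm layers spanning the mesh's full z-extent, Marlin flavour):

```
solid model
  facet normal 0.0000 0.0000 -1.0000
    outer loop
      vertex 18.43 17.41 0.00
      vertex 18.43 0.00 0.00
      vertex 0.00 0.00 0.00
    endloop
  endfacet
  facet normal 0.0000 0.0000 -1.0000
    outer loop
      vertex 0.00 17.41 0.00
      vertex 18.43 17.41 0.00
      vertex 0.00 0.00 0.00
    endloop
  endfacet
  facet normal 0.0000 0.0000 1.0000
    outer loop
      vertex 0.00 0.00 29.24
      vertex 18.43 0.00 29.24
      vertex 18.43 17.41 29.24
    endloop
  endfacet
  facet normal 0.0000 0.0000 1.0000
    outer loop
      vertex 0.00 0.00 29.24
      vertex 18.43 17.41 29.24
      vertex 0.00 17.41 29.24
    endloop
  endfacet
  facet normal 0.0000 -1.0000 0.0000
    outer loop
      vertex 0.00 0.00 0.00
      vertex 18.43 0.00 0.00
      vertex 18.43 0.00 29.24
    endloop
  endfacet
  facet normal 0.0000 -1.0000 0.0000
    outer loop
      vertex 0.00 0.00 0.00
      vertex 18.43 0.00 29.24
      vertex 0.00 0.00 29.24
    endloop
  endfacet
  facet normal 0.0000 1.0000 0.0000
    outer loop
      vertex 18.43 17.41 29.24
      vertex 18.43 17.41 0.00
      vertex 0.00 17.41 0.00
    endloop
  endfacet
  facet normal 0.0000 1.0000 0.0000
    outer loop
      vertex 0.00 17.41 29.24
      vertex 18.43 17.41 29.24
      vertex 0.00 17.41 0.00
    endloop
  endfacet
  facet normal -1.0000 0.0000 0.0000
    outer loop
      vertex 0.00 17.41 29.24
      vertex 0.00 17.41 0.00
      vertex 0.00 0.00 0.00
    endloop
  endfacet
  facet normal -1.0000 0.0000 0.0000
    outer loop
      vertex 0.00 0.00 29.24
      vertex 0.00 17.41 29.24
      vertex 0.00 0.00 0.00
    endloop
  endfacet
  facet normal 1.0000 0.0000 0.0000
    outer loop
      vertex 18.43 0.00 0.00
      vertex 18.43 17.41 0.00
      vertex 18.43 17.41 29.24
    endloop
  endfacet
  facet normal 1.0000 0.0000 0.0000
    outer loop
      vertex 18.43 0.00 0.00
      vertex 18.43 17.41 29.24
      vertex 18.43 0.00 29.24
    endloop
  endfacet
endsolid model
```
; perimeter-only toolpath
G21 ; units = mm
G90 ; absolute positioning
G28 ; home
; layer 1
G0 Z5.85
G0 X0.00 Y0.00
G1 X18.43 Y0.00
G1 X18.43 Y17.41
G1 X0.00 Y17.41
G1 X0.00 Y0.00
; layer 2
G0 Z11.70
G0 X0.00 Y0.00
G1 X18.43 Y0.00
G1 X18.43 Y17.41
G1 X0.00 Y17.41
G1 X0.00 Y0.00
; layer 3
G0 Z17.54
G0 X0.00 Y0.00
G1 X18.43 Y0.00
G1 X18.43 Y17.41
G1 X0.00 Y17.41
G1 X0.00 Y0.00
; layer 4
G0 Z23.39
G0 X0.00 Y0.00
G1 X18.43 Y0.00
G1 X18.43 Y17.41
G1 X0.00 Y17.41
G1 X0.00 Y0.00
; layer 5
G0 Z29.24
G0 X0.00 Y0.00
G1 X18.43 Y0.00
G1 X18.43 Y17.41
G1 X0.00 Y17.41
G1 X0.00 Y0.00
M2 ; end

The solid is a rectangular box, roughly 18.4 × 17.4 mm footprint and 29.2 mm tall. Slicing at Δz = 5.85 mm — 5 equal slices spanning the solid's height, so layer i sits at z = i·h/5 — gives 5 non-empty perimeters. Each is a 4-segment closed polygon; G0 lifts to the layer z and rapids to the start vertex, then G1 traces the edges.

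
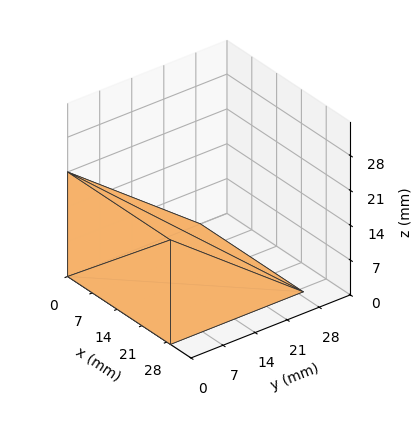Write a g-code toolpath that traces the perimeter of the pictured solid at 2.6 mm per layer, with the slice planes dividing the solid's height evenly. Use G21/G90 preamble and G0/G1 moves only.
Reading the render: the shape is a wedge (ramp): 29 × 29 mm base, rising to 21 mm along the y=0 edge and sloping linearly to z=0 at y=29 (dimensions read to the nearest mm from the axis ticks). For the g-code, the solid's height is divided into equal slices at the stated Δz and each level perimeter traced with G1 moves after a G0 lift.

; perimeter-only toolpath
G21 ; units = mm
G90 ; absolute positioning
G28 ; home
; layer 1
G0 Z2.6
G0 X0.0 Y0.0
G1 X29.0 Y0.0
G1 X29.0 Y25.4
G1 X0.0 Y25.4
G1 X0.0 Y0.0
; layer 2
G0 Z5.2
G0 X0.0 Y0.0
G1 X29.0 Y0.0
G1 X29.0 Y21.8
G1 X0.0 Y21.8
G1 X0.0 Y0.0
; layer 3
G0 Z7.9
G0 X0.0 Y0.0
G1 X29.0 Y0.0
G1 X29.0 Y18.1
G1 X0.0 Y18.1
G1 X0.0 Y0.0
; layer 4
G0 Z10.5
G0 X0.0 Y0.0
G1 X29.0 Y0.0
G1 X29.0 Y14.5
G1 X0.0 Y14.5
G1 X0.0 Y0.0
; layer 5
G0 Z13.1
G0 X0.0 Y0.0
G1 X29.0 Y0.0
G1 X29.0 Y10.9
G1 X0.0 Y10.9
G1 X0.0 Y0.0
; layer 6
G0 Z15.8
G0 X0.0 Y0.0
G1 X29.0 Y0.0
G1 X29.0 Y7.2
G1 X0.0 Y7.2
G1 X0.0 Y0.0
; layer 7
G0 Z18.4
G0 X0.0 Y0.0
G1 X29.0 Y0.0
G1 X29.0 Y3.6
G1 X0.0 Y3.6
G1 X0.0 Y0.0
M2 ; end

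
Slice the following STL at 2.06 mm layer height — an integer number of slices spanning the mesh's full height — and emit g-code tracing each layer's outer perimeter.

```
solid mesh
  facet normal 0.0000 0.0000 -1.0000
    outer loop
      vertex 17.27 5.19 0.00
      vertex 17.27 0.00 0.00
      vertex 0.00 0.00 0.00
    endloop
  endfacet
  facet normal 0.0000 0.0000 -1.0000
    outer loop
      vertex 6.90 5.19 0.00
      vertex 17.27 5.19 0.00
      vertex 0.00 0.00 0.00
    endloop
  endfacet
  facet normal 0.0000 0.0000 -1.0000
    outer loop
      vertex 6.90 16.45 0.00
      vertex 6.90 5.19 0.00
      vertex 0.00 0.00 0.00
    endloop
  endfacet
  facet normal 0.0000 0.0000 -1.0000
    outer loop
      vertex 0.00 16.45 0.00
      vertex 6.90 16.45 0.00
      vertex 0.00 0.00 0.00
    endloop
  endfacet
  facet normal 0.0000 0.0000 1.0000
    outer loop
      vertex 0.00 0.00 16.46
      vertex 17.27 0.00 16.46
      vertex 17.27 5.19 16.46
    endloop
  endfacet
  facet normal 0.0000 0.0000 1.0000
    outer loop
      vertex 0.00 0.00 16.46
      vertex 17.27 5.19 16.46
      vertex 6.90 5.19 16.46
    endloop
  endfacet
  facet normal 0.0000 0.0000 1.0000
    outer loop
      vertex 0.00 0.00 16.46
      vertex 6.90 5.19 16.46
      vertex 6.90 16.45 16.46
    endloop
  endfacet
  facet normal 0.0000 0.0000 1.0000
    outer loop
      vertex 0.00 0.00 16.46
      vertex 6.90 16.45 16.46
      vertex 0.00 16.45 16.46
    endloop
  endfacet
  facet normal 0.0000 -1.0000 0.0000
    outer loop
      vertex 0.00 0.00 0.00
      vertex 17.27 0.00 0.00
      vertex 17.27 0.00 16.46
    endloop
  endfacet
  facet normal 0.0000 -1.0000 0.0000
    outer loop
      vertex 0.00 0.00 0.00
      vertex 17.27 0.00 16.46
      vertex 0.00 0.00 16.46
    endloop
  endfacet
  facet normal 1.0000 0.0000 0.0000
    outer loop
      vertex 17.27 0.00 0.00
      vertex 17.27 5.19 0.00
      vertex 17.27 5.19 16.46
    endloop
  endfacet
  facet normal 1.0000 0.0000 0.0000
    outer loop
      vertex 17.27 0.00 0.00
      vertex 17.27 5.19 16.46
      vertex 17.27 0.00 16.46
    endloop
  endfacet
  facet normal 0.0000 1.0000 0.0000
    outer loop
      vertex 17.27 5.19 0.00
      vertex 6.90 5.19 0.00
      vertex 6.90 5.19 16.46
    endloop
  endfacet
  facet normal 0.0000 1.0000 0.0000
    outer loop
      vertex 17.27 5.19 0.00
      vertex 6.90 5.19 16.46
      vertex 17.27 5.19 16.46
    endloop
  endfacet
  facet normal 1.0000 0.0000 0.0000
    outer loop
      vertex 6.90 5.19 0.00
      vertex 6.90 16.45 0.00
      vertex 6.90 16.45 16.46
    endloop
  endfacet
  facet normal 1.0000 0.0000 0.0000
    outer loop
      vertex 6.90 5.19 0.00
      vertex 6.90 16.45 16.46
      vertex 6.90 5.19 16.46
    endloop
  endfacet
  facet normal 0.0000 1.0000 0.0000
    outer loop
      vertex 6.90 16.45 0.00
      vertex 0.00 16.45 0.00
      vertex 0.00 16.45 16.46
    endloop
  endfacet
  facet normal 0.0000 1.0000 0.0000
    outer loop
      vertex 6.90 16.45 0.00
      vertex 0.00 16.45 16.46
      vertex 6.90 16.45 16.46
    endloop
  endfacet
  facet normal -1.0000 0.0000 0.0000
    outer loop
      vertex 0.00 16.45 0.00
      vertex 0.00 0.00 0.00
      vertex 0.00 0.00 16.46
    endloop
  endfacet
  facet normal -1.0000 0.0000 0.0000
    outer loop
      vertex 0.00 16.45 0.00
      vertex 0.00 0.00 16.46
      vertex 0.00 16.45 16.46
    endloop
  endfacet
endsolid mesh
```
; perimeter-only toolpath
G21 ; units = mm
G90 ; absolute positioning
G28 ; home
; layer 1
G0 Z2.06
G0 X0.00 Y0.00
G1 X17.27 Y0.00
G1 X17.27 Y5.19
G1 X6.90 Y5.19
G1 X6.90 Y16.45
G1 X0.00 Y16.45
G1 X0.00 Y0.00
; layer 2
G0 Z4.12
G0 X0.00 Y0.00
G1 X17.27 Y0.00
G1 X17.27 Y5.19
G1 X6.90 Y5.19
G1 X6.90 Y16.45
G1 X0.00 Y16.45
G1 X0.00 Y0.00
; layer 3
G0 Z6.17
G0 X0.00 Y0.00
G1 X17.27 Y0.00
G1 X17.27 Y5.19
G1 X6.90 Y5.19
G1 X6.90 Y16.45
G1 X0.00 Y16.45
G1 X0.00 Y0.00
; layer 4
G0 Z8.23
G0 X0.00 Y0.00
G1 X17.27 Y0.00
G1 X17.27 Y5.19
G1 X6.90 Y5.19
G1 X6.90 Y16.45
G1 X0.00 Y16.45
G1 X0.00 Y0.00
; layer 5
G0 Z10.29
G0 X0.00 Y0.00
G1 X17.27 Y0.00
G1 X17.27 Y5.19
G1 X6.90 Y5.19
G1 X6.90 Y16.45
G1 X0.00 Y16.45
G1 X0.00 Y0.00
; layer 6
G0 Z12.35
G0 X0.00 Y0.00
G1 X17.27 Y0.00
G1 X17.27 Y5.19
G1 X6.90 Y5.19
G1 X6.90 Y16.45
G1 X0.00 Y16.45
G1 X0.00 Y0.00
; layer 7
G0 Z14.40
G0 X0.00 Y0.00
G1 X17.27 Y0.00
G1 X17.27 Y5.19
G1 X6.90 Y5.19
G1 X6.90 Y16.45
G1 X0.00 Y16.45
G1 X0.00 Y0.00
; layer 8
G0 Z16.46
G0 X0.00 Y0.00
G1 X17.27 Y0.00
G1 X17.27 Y5.19
G1 X6.90 Y5.19
G1 X6.90 Y16.45
G1 X0.00 Y16.45
G1 X0.00 Y0.00
M2 ; end

The solid is an L-shaped prism: outer 17.3 × 16.4 mm, arm thicknesses ≈ 5.19 mm (horizontal) and 6.9 mm (vertical), extruded 16.5 mm in z. Slicing at Δz = 2.06 mm — 8 equal slices spanning the solid's height, so layer i sits at z = i·h/8 — gives 8 non-empty perimeters. Each is a 6-segment closed polygon; G0 lifts to the layer z and rapids to the start vertex, then G1 traces the edges.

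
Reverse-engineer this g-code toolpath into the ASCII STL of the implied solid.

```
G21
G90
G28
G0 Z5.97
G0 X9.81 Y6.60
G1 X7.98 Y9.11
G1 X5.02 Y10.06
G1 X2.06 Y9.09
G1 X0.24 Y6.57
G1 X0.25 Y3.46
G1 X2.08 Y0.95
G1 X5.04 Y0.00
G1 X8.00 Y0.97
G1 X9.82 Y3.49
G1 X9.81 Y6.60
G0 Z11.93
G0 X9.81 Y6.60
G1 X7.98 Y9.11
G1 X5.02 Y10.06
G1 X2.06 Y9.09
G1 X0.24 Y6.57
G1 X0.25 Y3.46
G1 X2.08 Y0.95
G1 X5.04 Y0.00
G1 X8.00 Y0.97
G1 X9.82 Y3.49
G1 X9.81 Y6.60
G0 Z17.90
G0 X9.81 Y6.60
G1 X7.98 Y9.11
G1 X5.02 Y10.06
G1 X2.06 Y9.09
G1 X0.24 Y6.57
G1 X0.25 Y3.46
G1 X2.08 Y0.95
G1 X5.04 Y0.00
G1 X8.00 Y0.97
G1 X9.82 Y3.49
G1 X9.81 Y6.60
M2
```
solid part
  facet normal 0.0000 0.0000 -1.0000
    outer loop
      vertex 5.02 10.06 0.00
      vertex 7.98 9.11 0.00
      vertex 9.81 6.60 0.00
    endloop
  endfacet
  facet normal 0.0000 0.0000 -1.0000
    outer loop
      vertex 2.06 9.09 0.00
      vertex 5.02 10.06 0.00
      vertex 9.81 6.60 0.00
    endloop
  endfacet
  facet normal 0.0000 0.0000 -1.0000
    outer loop
      vertex 0.24 6.57 0.00
      vertex 2.06 9.09 0.00
      vertex 9.81 6.60 0.00
    endloop
  endfacet
  facet normal 0.0000 0.0000 -1.0000
    outer loop
      vertex 0.25 3.46 0.00
      vertex 0.24 6.57 0.00
      vertex 9.81 6.60 0.00
    endloop
  endfacet
  facet normal 0.0000 0.0000 -1.0000
    outer loop
      vertex 2.08 0.95 0.00
      vertex 0.25 3.46 0.00
      vertex 9.81 6.60 0.00
    endloop
  endfacet
  facet normal 0.0000 0.0000 -1.0000
    outer loop
      vertex 5.04 0.00 0.00
      vertex 2.08 0.95 0.00
      vertex 9.81 6.60 0.00
    endloop
  endfacet
  facet normal 0.0000 0.0000 -1.0000
    outer loop
      vertex 8.00 0.97 0.00
      vertex 5.04 0.00 0.00
      vertex 9.81 6.60 0.00
    endloop
  endfacet
  facet normal 0.0000 0.0000 -1.0000
    outer loop
      vertex 9.82 3.49 0.00
      vertex 8.00 0.97 0.00
      vertex 9.81 6.60 0.00
    endloop
  endfacet
  facet normal 0.0000 0.0000 1.0000
    outer loop
      vertex 9.81 6.60 17.90
      vertex 7.98 9.11 17.90
      vertex 5.02 10.06 17.90
    endloop
  endfacet
  facet normal 0.0000 0.0000 1.0000
    outer loop
      vertex 9.81 6.60 17.90
      vertex 5.02 10.06 17.90
      vertex 2.06 9.09 17.90
    endloop
  endfacet
  facet normal 0.0000 0.0000 1.0000
    outer loop
      vertex 9.81 6.60 17.90
      vertex 2.06 9.09 17.90
      vertex 0.24 6.57 17.90
    endloop
  endfacet
  facet normal 0.0000 0.0000 1.0000
    outer loop
      vertex 9.81 6.60 17.90
      vertex 0.24 6.57 17.90
      vertex 0.25 3.46 17.90
    endloop
  endfacet
  facet normal 0.0000 0.0000 1.0000
    outer loop
      vertex 9.81 6.60 17.90
      vertex 0.25 3.46 17.90
      vertex 2.08 0.95 17.90
    endloop
  endfacet
  facet normal 0.0000 0.0000 1.0000
    outer loop
      vertex 9.81 6.60 17.90
      vertex 2.08 0.95 17.90
      vertex 5.04 0.00 17.90
    endloop
  endfacet
  facet normal 0.0000 0.0000 1.0000
    outer loop
      vertex 9.81 6.60 17.90
      vertex 5.04 0.00 17.90
      vertex 8.00 0.97 17.90
    endloop
  endfacet
  facet normal 0.0000 0.0000 1.0000
    outer loop
      vertex 9.81 6.60 17.90
      vertex 8.00 0.97 17.90
      vertex 9.82 3.49 17.90
    endloop
  endfacet
  facet normal 0.8080 0.5891 0.0000
    outer loop
      vertex 9.81 6.60 0.00
      vertex 7.98 9.11 0.00
      vertex 7.98 9.11 17.90
    endloop
  endfacet
  facet normal 0.8080 0.5891 0.0000
    outer loop
      vertex 9.81 6.60 0.00
      vertex 7.98 9.11 17.90
      vertex 9.81 6.60 17.90
    endloop
  endfacet
  facet normal 0.3056 0.9522 0.0000
    outer loop
      vertex 7.98 9.11 0.00
      vertex 5.02 10.06 0.00
      vertex 5.02 10.06 17.90
    endloop
  endfacet
  facet normal 0.3056 0.9522 0.0000
    outer loop
      vertex 7.98 9.11 0.00
      vertex 5.02 10.06 17.90
      vertex 7.98 9.11 17.90
    endloop
  endfacet
  facet normal -0.3114 0.9503 0.0000
    outer loop
      vertex 5.02 10.06 0.00
      vertex 2.06 9.09 0.00
      vertex 2.06 9.09 17.90
    endloop
  endfacet
  facet normal -0.3114 0.9503 0.0000
    outer loop
      vertex 5.02 10.06 0.00
      vertex 2.06 9.09 17.90
      vertex 5.02 10.06 17.90
    endloop
  endfacet
  facet normal -0.8107 0.5855 0.0000
    outer loop
      vertex 2.06 9.09 0.00
      vertex 0.24 6.57 0.00
      vertex 0.24 6.57 17.90
    endloop
  endfacet
  facet normal -0.8107 0.5855 0.0000
    outer loop
      vertex 2.06 9.09 0.00
      vertex 0.24 6.57 17.90
      vertex 2.06 9.09 17.90
    endloop
  endfacet
  facet normal -1.0000 -0.0032 0.0000
    outer loop
      vertex 0.24 6.57 0.00
      vertex 0.25 3.46 0.00
      vertex 0.25 3.46 17.90
    endloop
  endfacet
  facet normal -1.0000 -0.0032 0.0000
    outer loop
      vertex 0.24 6.57 0.00
      vertex 0.25 3.46 17.90
      vertex 0.24 6.57 17.90
    endloop
  endfacet
  facet normal -0.8080 -0.5891 0.0000
    outer loop
      vertex 0.25 3.46 0.00
      vertex 2.08 0.95 0.00
      vertex 2.08 0.95 17.90
    endloop
  endfacet
  facet normal -0.8080 -0.5891 0.0000
    outer loop
      vertex 0.25 3.46 0.00
      vertex 2.08 0.95 17.90
      vertex 0.25 3.46 17.90
    endloop
  endfacet
  facet normal -0.3056 -0.9522 0.0000
    outer loop
      vertex 2.08 0.95 0.00
      vertex 5.04 0.00 0.00
      vertex 5.04 0.00 17.90
    endloop
  endfacet
  facet normal -0.3056 -0.9522 0.0000
    outer loop
      vertex 2.08 0.95 0.00
      vertex 5.04 0.00 17.90
      vertex 2.08 0.95 17.90
    endloop
  endfacet
  facet normal 0.3114 -0.9503 0.0000
    outer loop
      vertex 5.04 0.00 0.00
      vertex 8.00 0.97 0.00
      vertex 8.00 0.97 17.90
    endloop
  endfacet
  facet normal 0.3114 -0.9503 0.0000
    outer loop
      vertex 5.04 0.00 0.00
      vertex 8.00 0.97 17.90
      vertex 5.04 0.00 17.90
    endloop
  endfacet
  facet normal 0.8107 -0.5855 0.0000
    outer loop
      vertex 8.00 0.97 0.00
      vertex 9.82 3.49 0.00
      vertex 9.82 3.49 17.90
    endloop
  endfacet
  facet normal 0.8107 -0.5855 0.0000
    outer loop
      vertex 8.00 0.97 0.00
      vertex 9.82 3.49 17.90
      vertex 8.00 0.97 17.90
    endloop
  endfacet
  facet normal 1.0000 0.0032 0.0000
    outer loop
      vertex 9.82 3.49 0.00
      vertex 9.81 6.60 0.00
      vertex 9.81 6.60 17.90
    endloop
  endfacet
  facet normal 1.0000 0.0032 0.0000
    outer loop
      vertex 9.82 3.49 0.00
      vertex 9.81 6.60 17.90
      vertex 9.82 3.49 17.90
    endloop
  endfacet
endsolid part

The G0 Z moves step by Δz≈5.97 mm. Every layer's G1 loop is the same polygon, so the solid is a straight extrusion of it from z=0 to z≈17.9. Closing with flat bottom and top caps and triangulating gives 36 facets — a regular 10-sided prism (a cylinder approximated with 10 flat sides), circumscribed radius ≈ 5.03 mm, height ≈ 17.9 mm.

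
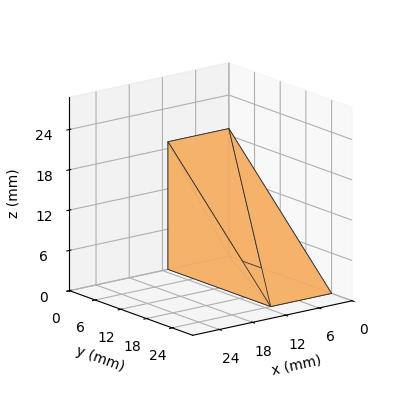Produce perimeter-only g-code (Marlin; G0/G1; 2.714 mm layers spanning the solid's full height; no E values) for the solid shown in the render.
Reading the render: the shape is a wedge (ramp): 11 × 24 mm base, rising to 19 mm along the y=0 edge and sloping linearly to z=0 at y=24 (dimensions read to the nearest mm from the axis ticks). For the g-code, the solid's height is divided into equal slices at the stated Δz and each level perimeter traced with G1 moves after a G0 lift.

; perimeter-only toolpath
G21 ; units = mm
G90 ; absolute positioning
G28 ; home
; layer 1
G0 Z2.714
G0 X0.000 Y0.000
G1 X11.000 Y0.000
G1 X11.000 Y20.571
G1 X0.000 Y20.571
G1 X0.000 Y0.000
; layer 2
G0 Z5.429
G0 X0.000 Y0.000
G1 X11.000 Y0.000
G1 X11.000 Y17.143
G1 X0.000 Y17.143
G1 X0.000 Y0.000
; layer 3
G0 Z8.143
G0 X0.000 Y0.000
G1 X11.000 Y0.000
G1 X11.000 Y13.714
G1 X0.000 Y13.714
G1 X0.000 Y0.000
; layer 4
G0 Z10.857
G0 X0.000 Y0.000
G1 X11.000 Y0.000
G1 X11.000 Y10.286
G1 X0.000 Y10.286
G1 X0.000 Y0.000
; layer 5
G0 Z13.571
G0 X0.000 Y0.000
G1 X11.000 Y0.000
G1 X11.000 Y6.857
G1 X0.000 Y6.857
G1 X0.000 Y0.000
; layer 6
G0 Z16.286
G0 X0.000 Y0.000
G1 X11.000 Y0.000
G1 X11.000 Y3.429
G1 X0.000 Y3.429
G1 X0.000 Y0.000
M2 ; end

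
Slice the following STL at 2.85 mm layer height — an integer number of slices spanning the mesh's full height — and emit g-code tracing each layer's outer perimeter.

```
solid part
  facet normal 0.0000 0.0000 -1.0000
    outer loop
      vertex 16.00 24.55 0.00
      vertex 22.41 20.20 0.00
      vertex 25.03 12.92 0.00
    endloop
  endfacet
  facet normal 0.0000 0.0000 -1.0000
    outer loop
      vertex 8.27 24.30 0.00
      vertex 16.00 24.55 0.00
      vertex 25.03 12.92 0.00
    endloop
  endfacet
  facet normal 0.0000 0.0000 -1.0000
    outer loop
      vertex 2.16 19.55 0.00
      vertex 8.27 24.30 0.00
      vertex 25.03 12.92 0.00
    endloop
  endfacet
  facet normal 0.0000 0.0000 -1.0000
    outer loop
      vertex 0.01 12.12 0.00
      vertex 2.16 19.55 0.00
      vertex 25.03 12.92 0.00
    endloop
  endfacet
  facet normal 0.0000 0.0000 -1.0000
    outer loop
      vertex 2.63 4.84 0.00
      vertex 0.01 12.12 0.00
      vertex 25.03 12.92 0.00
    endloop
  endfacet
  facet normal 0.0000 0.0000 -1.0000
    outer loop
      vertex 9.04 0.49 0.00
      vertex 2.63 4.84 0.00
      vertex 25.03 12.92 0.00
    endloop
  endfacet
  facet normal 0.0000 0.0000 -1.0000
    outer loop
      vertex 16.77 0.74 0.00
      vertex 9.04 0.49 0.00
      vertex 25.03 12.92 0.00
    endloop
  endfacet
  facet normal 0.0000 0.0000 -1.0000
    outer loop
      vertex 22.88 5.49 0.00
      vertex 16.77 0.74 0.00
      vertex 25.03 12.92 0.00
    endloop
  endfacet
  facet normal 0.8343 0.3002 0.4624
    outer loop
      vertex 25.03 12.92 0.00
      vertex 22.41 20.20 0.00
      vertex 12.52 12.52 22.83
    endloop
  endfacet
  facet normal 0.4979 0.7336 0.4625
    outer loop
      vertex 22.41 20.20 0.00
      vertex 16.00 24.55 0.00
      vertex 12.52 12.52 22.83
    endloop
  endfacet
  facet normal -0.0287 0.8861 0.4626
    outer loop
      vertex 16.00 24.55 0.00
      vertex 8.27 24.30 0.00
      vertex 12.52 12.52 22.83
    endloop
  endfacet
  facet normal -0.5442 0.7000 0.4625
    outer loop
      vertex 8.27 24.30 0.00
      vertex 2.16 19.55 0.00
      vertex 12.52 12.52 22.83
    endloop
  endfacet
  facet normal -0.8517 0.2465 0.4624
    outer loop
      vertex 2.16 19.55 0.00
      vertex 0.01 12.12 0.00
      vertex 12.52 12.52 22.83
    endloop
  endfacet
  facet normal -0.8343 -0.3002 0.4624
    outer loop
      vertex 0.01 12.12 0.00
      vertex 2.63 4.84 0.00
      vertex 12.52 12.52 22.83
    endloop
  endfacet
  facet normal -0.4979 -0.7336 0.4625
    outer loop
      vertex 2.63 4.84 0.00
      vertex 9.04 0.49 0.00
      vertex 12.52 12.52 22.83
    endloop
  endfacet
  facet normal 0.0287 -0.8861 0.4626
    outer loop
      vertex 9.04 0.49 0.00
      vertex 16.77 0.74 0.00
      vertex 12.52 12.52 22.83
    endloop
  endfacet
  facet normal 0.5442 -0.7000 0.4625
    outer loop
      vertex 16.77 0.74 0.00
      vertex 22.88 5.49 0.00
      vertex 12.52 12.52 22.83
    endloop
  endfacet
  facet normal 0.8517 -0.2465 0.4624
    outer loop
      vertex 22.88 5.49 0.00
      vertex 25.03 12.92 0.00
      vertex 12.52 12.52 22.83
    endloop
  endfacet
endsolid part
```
; perimeter-only toolpath
G21 ; units = mm
G90 ; absolute positioning
G28 ; home
; layer 1
G0 Z2.85
G0 X23.47 Y12.87
G1 X21.17 Y19.24
G1 X15.56 Y23.05
G1 X8.80 Y22.83
G1 X3.46 Y18.67
G1 X1.57 Y12.17
G1 X3.87 Y5.80
G1 X9.47 Y1.99
G1 X16.24 Y2.21
G1 X21.59 Y6.37
G1 X23.47 Y12.87
; layer 2
G0 Z5.71
G0 X21.90 Y12.82
G1 X19.94 Y18.28
G1 X15.13 Y21.54
G1 X9.33 Y21.36
G1 X4.75 Y17.79
G1 X3.14 Y12.22
G1 X5.10 Y6.76
G1 X9.91 Y3.50
G1 X15.71 Y3.68
G1 X20.29 Y7.25
G1 X21.90 Y12.82
; layer 3
G0 Z8.56
G0 X20.34 Y12.77
G1 X18.70 Y17.32
G1 X14.70 Y20.04
G1 X9.86 Y19.88
G1 X6.04 Y16.91
G1 X4.70 Y12.27
G1 X6.34 Y7.72
G1 X10.34 Y5.00
G1 X15.18 Y5.16
G1 X18.99 Y8.13
G1 X20.34 Y12.77
; layer 4
G0 Z11.41
G0 X18.77 Y12.72
G1 X17.46 Y16.36
G1 X14.26 Y18.54
G1 X10.39 Y18.41
G1 X7.34 Y16.04
G1 X6.26 Y12.32
G1 X7.57 Y8.68
G1 X10.78 Y6.50
G1 X14.64 Y6.63
G1 X17.70 Y9.00
G1 X18.77 Y12.72
; layer 5
G0 Z14.27
G0 X17.21 Y12.67
G1 X16.23 Y15.40
G1 X13.82 Y17.03
G1 X10.93 Y16.94
G1 X8.63 Y15.16
G1 X7.83 Y12.37
G1 X8.81 Y9.64
G1 X11.21 Y8.01
G1 X14.11 Y8.10
G1 X16.41 Y9.88
G1 X17.21 Y12.67
; layer 6
G0 Z17.12
G0 X15.65 Y12.62
G1 X14.99 Y14.44
G1 X13.39 Y15.53
G1 X11.46 Y15.46
G1 X9.93 Y14.28
G1 X9.39 Y12.42
G1 X10.05 Y10.60
G1 X11.65 Y9.51
G1 X13.58 Y9.58
G1 X15.11 Y10.76
G1 X15.65 Y12.62
; layer 7
G0 Z19.98
G0 X14.08 Y12.57
G1 X13.76 Y13.48
G1 X12.96 Y14.02
G1 X11.99 Y13.99
G1 X11.23 Y13.40
G1 X10.96 Y12.47
G1 X11.28 Y11.56
G1 X12.09 Y11.02
G1 X13.05 Y11.05
G1 X13.81 Y11.64
G1 X14.08 Y12.57
M2 ; end

The solid is a regular 10-sided pyramid, base circumscribed radius ≈ 12.5 mm, apex at z ≈ 22.8 mm. Slicing at Δz = 2.85 mm — 8 equal slices spanning the solid's height, so layer i sits at z = i·h/8 — gives 7 non-empty perimeters. Each is a 10-segment closed polygon; G0 lifts to the layer z and rapids to the start vertex, then G1 traces the edges. The cross-section shrinks linearly with z (the slice at the apex is degenerate and omitted).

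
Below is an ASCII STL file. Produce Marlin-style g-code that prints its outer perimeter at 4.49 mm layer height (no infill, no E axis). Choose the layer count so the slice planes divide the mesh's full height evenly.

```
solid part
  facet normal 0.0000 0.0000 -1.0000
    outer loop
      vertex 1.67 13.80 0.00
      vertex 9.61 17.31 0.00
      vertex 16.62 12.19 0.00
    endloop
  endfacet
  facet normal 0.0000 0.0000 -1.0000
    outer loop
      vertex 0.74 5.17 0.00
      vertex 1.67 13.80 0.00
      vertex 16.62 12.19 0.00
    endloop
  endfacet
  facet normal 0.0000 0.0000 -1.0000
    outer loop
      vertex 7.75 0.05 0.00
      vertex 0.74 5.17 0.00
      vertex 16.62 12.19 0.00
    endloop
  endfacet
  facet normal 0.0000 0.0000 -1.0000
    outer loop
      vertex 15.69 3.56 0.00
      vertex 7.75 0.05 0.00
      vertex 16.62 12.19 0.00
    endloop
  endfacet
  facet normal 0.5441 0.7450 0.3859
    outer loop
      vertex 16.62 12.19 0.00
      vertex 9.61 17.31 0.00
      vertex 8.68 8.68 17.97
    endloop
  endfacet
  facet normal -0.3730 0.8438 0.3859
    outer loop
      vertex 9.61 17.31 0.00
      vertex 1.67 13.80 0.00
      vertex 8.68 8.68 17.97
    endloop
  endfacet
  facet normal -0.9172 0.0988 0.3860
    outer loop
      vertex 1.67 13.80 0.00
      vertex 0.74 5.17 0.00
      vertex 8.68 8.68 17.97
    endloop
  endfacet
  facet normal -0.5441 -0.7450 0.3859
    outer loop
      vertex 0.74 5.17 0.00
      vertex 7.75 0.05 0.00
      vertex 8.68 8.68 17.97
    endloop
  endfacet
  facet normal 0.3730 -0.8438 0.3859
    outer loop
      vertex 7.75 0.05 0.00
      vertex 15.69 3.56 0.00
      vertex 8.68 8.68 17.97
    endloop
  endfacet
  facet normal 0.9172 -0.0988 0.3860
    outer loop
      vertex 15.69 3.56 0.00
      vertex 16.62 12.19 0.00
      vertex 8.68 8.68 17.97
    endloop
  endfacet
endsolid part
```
; perimeter-only toolpath
G21 ; units = mm
G90 ; absolute positioning
G28 ; home
; layer 1
G0 Z4.49
G0 X14.63 Y11.31
G1 X9.38 Y15.15
G1 X3.42 Y12.52
G1 X2.72 Y6.05
G1 X7.98 Y2.21
G1 X13.94 Y4.84
G1 X14.63 Y11.31
; layer 2
G0 Z8.98
G0 X12.65 Y10.43
G1 X9.14 Y12.99
G1 X5.17 Y11.24
G1 X4.71 Y6.92
G1 X8.21 Y4.37
G1 X12.18 Y6.12
G1 X12.65 Y10.43
; layer 3
G0 Z13.48
G0 X10.66 Y9.56
G1 X8.91 Y10.84
G1 X6.93 Y9.96
G1 X6.69 Y7.80
G1 X8.45 Y6.52
G1 X10.43 Y7.40
G1 X10.66 Y9.56
M2 ; end

The solid is a regular 6-sided pyramid, base circumscribed radius ≈ 8.68 mm, apex at z ≈ 18 mm. Slicing at Δz = 4.49 mm — 4 equal slices spanning the solid's height, so layer i sits at z = i·h/4 — gives 3 non-empty perimeters. Each is a 6-segment closed polygon; G0 lifts to the layer z and rapids to the start vertex, then G1 traces the edges. The cross-section shrinks linearly with z (the slice at the apex is degenerate and omitted).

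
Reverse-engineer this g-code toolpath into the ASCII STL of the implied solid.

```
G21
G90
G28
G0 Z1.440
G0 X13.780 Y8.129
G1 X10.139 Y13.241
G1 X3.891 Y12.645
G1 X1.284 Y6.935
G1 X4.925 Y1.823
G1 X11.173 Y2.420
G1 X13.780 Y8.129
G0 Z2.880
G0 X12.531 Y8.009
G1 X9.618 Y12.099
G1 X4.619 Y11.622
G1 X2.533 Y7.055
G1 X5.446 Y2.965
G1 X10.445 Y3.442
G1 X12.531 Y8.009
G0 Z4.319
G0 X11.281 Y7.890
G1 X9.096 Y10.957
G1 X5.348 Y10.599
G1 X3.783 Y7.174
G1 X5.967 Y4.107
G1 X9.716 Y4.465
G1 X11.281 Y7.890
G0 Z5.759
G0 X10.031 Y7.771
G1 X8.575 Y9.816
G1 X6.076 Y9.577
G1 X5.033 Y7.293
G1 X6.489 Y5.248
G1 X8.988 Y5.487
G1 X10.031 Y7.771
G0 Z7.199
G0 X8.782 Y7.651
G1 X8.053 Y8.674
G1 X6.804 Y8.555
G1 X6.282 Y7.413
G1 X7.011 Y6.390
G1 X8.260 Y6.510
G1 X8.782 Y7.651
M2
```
solid part
  facet normal 0.0000 0.0000 -1.0000
    outer loop
      vertex 3.163 13.667 0.000
      vertex 10.661 14.383 0.000
      vertex 15.030 8.248 0.000
    endloop
  endfacet
  facet normal 0.0000 0.0000 -1.0000
    outer loop
      vertex 0.034 6.816 0.000
      vertex 3.163 13.667 0.000
      vertex 15.030 8.248 0.000
    endloop
  endfacet
  facet normal 0.0000 0.0000 -1.0000
    outer loop
      vertex 4.403 0.681 0.000
      vertex 0.034 6.816 0.000
      vertex 15.030 8.248 0.000
    endloop
  endfacet
  facet normal 0.0000 0.0000 -1.0000
    outer loop
      vertex 11.901 1.397 0.000
      vertex 4.403 0.681 0.000
      vertex 15.030 8.248 0.000
    endloop
  endfacet
  facet normal 0.6501 0.4629 0.6026
    outer loop
      vertex 15.030 8.248 0.000
      vertex 10.661 14.383 0.000
      vertex 7.532 7.532 8.639
    endloop
  endfacet
  facet normal -0.0759 0.7945 0.6026
    outer loop
      vertex 10.661 14.383 0.000
      vertex 3.163 13.667 0.000
      vertex 7.532 7.532 8.639
    endloop
  endfacet
  facet normal -0.7259 0.3315 0.6026
    outer loop
      vertex 3.163 13.667 0.000
      vertex 0.034 6.816 0.000
      vertex 7.532 7.532 8.639
    endloop
  endfacet
  facet normal -0.6501 -0.4629 0.6026
    outer loop
      vertex 0.034 6.816 0.000
      vertex 4.403 0.681 0.000
      vertex 7.532 7.532 8.639
    endloop
  endfacet
  facet normal 0.0759 -0.7945 0.6026
    outer loop
      vertex 4.403 0.681 0.000
      vertex 11.901 1.397 0.000
      vertex 7.532 7.532 8.639
    endloop
  endfacet
  facet normal 0.7259 -0.3315 0.6026
    outer loop
      vertex 11.901 1.397 0.000
      vertex 15.030 8.248 0.000
      vertex 7.532 7.532 8.639
    endloop
  endfacet
endsolid part

The G0 Z moves step by Δz≈1.440 mm. The G1 loops shrink linearly with z, so the solid tapers from its base footprint up to z≈8.64. Closing with a flat bottom cap and the tapered top and triangulating gives 10 facets — a regular 6-sided pyramid, base circumscribed radius ≈ 7.53 mm, apex at z ≈ 8.64 mm.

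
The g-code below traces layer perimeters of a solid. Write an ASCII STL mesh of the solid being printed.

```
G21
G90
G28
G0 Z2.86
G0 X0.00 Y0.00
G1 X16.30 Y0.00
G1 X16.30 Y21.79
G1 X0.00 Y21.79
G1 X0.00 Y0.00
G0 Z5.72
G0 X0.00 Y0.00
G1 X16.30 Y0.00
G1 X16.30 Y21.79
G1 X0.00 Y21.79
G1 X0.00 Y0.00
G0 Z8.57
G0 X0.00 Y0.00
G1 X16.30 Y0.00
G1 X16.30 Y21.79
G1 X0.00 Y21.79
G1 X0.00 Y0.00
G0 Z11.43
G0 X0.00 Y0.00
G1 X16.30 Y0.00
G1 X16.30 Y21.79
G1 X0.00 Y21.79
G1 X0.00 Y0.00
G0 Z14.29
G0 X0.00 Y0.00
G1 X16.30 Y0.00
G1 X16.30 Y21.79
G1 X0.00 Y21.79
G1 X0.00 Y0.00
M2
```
solid part
  facet normal 0.0000 0.0000 -1.0000
    outer loop
      vertex 16.30 21.79 0.00
      vertex 16.30 0.00 0.00
      vertex 0.00 0.00 0.00
    endloop
  endfacet
  facet normal 0.0000 0.0000 -1.0000
    outer loop
      vertex 0.00 21.79 0.00
      vertex 16.30 21.79 0.00
      vertex 0.00 0.00 0.00
    endloop
  endfacet
  facet normal 0.0000 0.0000 1.0000
    outer loop
      vertex 0.00 0.00 14.29
      vertex 16.30 0.00 14.29
      vertex 16.30 21.79 14.29
    endloop
  endfacet
  facet normal 0.0000 0.0000 1.0000
    outer loop
      vertex 0.00 0.00 14.29
      vertex 16.30 21.79 14.29
      vertex 0.00 21.79 14.29
    endloop
  endfacet
  facet normal 0.0000 -1.0000 0.0000
    outer loop
      vertex 0.00 0.00 0.00
      vertex 16.30 0.00 0.00
      vertex 16.30 0.00 14.29
    endloop
  endfacet
  facet normal 0.0000 -1.0000 0.0000
    outer loop
      vertex 0.00 0.00 0.00
      vertex 16.30 0.00 14.29
      vertex 0.00 0.00 14.29
    endloop
  endfacet
  facet normal 0.0000 1.0000 0.0000
    outer loop
      vertex 16.30 21.79 14.29
      vertex 16.30 21.79 0.00
      vertex 0.00 21.79 0.00
    endloop
  endfacet
  facet normal 0.0000 1.0000 0.0000
    outer loop
      vertex 0.00 21.79 14.29
      vertex 16.30 21.79 14.29
      vertex 0.00 21.79 0.00
    endloop
  endfacet
  facet normal -1.0000 0.0000 0.0000
    outer loop
      vertex 0.00 21.79 14.29
      vertex 0.00 21.79 0.00
      vertex 0.00 0.00 0.00
    endloop
  endfacet
  facet normal -1.0000 0.0000 0.0000
    outer loop
      vertex 0.00 0.00 14.29
      vertex 0.00 21.79 14.29
      vertex 0.00 0.00 0.00
    endloop
  endfacet
  facet normal 1.0000 0.0000 0.0000
    outer loop
      vertex 16.30 0.00 0.00
      vertex 16.30 21.79 0.00
      vertex 16.30 21.79 14.29
    endloop
  endfacet
  facet normal 1.0000 0.0000 0.0000
    outer loop
      vertex 16.30 0.00 0.00
      vertex 16.30 21.79 14.29
      vertex 16.30 0.00 14.29
    endloop
  endfacet
endsolid part

The G0 Z moves step by Δz≈2.86 mm. Every layer's G1 loop is the same polygon, so the solid is a straight extrusion of it from z=0 to z≈14.3. Closing with flat bottom and top caps and triangulating gives 12 facets — a rectangular box, roughly 16.3 × 21.8 mm footprint and 14.3 mm tall.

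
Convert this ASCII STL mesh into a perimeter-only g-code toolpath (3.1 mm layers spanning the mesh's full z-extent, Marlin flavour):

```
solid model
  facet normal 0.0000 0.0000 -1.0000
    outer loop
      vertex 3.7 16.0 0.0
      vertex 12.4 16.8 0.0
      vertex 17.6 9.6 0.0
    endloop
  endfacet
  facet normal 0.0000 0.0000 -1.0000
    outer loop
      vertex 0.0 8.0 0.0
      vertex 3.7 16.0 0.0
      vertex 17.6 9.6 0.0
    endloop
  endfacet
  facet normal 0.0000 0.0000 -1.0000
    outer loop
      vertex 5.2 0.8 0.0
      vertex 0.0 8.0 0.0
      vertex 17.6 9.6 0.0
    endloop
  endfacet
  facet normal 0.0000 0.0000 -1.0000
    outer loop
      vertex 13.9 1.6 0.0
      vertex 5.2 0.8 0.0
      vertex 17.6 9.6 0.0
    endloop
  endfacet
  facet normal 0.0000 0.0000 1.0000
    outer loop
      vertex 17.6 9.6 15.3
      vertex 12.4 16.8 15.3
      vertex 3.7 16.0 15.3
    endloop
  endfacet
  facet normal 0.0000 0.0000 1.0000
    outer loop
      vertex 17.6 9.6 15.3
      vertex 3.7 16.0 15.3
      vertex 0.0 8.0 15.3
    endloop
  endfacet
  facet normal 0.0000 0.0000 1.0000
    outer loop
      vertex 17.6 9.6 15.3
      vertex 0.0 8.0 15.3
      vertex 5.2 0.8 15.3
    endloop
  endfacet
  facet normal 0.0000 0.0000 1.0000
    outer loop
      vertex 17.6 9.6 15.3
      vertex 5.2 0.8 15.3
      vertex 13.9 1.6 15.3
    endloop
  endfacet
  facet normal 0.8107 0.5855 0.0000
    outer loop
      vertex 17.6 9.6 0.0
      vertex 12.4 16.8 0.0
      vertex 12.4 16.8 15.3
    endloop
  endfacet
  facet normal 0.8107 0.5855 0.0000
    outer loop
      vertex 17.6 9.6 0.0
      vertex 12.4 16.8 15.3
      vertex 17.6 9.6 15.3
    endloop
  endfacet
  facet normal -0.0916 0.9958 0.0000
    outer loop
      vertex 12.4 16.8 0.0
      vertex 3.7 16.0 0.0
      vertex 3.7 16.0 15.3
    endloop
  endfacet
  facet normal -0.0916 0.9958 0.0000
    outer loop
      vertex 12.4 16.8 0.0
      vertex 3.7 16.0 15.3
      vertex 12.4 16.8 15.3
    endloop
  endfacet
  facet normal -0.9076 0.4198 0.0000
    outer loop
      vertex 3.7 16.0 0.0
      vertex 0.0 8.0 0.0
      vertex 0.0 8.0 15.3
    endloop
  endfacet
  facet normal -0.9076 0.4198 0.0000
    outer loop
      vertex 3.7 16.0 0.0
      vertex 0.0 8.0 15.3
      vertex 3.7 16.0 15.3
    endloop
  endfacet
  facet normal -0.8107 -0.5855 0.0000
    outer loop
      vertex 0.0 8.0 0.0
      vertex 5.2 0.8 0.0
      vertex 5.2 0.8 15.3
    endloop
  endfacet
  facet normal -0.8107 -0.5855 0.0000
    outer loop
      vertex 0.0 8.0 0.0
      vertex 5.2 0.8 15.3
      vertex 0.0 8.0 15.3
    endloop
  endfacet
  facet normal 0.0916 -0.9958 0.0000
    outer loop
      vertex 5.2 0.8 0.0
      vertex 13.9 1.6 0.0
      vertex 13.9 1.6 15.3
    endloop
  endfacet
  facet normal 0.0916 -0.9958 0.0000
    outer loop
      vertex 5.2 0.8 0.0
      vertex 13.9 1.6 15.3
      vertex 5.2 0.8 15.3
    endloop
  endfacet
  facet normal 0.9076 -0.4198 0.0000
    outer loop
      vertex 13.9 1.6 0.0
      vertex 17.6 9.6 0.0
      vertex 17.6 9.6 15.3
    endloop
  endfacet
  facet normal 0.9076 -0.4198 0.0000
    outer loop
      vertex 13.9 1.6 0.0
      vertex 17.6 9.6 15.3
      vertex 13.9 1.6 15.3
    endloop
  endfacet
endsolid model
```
; perimeter-only toolpath
G21 ; units = mm
G90 ; absolute positioning
G28 ; home
; layer 1
G0 Z3.1
G0 X17.6 Y9.6
G1 X12.4 Y16.8
G1 X3.7 Y16.0
G1 X0.0 Y8.0
G1 X5.2 Y0.8
G1 X13.9 Y1.6
G1 X17.6 Y9.6
; layer 2
G0 Z6.1
G0 X17.6 Y9.6
G1 X12.4 Y16.8
G1 X3.7 Y16.0
G1 X0.0 Y8.0
G1 X5.2 Y0.8
G1 X13.9 Y1.6
G1 X17.6 Y9.6
; layer 3
G0 Z9.2
G0 X17.6 Y9.6
G1 X12.4 Y16.8
G1 X3.7 Y16.0
G1 X0.0 Y8.0
G1 X5.2 Y0.8
G1 X13.9 Y1.6
G1 X17.6 Y9.6
; layer 4
G0 Z12.2
G0 X17.6 Y9.6
G1 X12.4 Y16.8
G1 X3.7 Y16.0
G1 X0.0 Y8.0
G1 X5.2 Y0.8
G1 X13.9 Y1.6
G1 X17.6 Y9.6
; layer 5
G0 Z15.3
G0 X17.6 Y9.6
G1 X12.4 Y16.8
G1 X3.7 Y16.0
G1 X0.0 Y8.0
G1 X5.2 Y0.8
G1 X13.9 Y1.6
G1 X17.6 Y9.6
M2 ; end

The solid is a regular 6-sided prism (a cylinder approximated with 6 flat sides), circumscribed radius ≈ 8.8 mm, height ≈ 15.3 mm. Slicing at Δz = 3.1 mm — 5 equal slices spanning the solid's height, so layer i sits at z = i·h/5 — gives 5 non-empty perimeters. Each is a 6-segment closed polygon; G0 lifts to the layer z and rapids to the start vertex, then G1 traces the edges.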